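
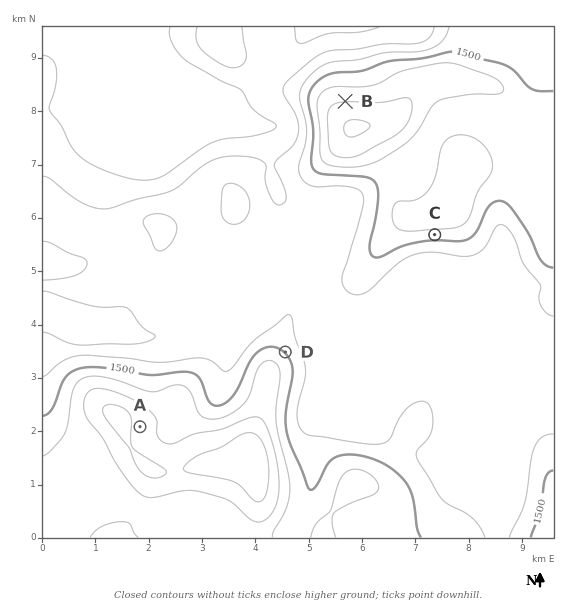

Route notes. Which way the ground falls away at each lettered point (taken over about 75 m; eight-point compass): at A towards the E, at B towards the N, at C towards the S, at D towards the NE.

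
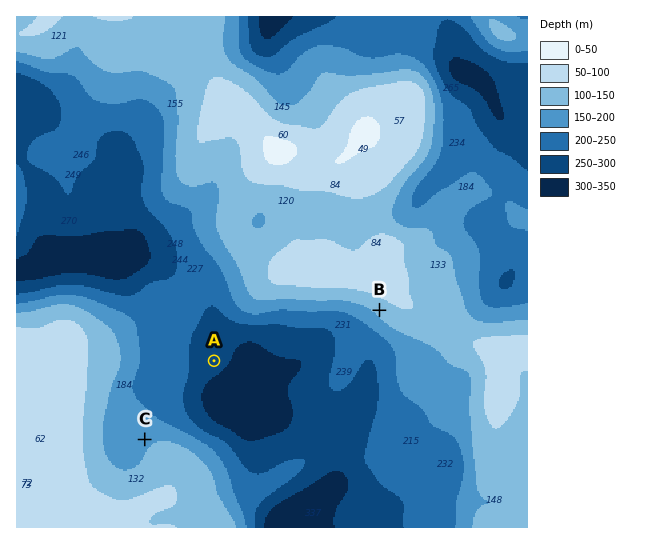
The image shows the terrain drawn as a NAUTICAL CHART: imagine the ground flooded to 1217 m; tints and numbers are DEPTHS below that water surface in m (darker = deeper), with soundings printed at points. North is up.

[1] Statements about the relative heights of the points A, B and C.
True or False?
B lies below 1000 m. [False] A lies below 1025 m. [True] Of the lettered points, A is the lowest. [True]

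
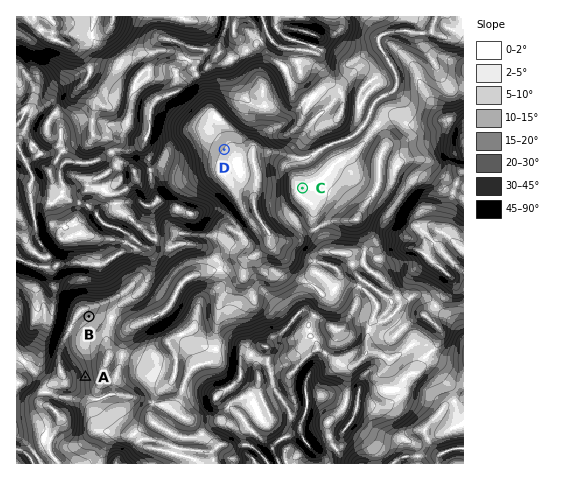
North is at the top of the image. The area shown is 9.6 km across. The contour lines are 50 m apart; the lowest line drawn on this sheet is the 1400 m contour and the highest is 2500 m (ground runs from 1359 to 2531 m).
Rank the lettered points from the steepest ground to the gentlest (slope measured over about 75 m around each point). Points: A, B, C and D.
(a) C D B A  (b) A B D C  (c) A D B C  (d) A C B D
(b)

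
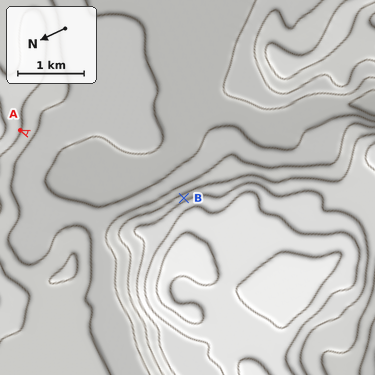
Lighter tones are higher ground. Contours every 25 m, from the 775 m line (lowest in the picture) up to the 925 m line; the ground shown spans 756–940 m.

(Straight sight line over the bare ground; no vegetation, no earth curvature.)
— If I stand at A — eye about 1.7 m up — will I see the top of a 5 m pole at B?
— Yes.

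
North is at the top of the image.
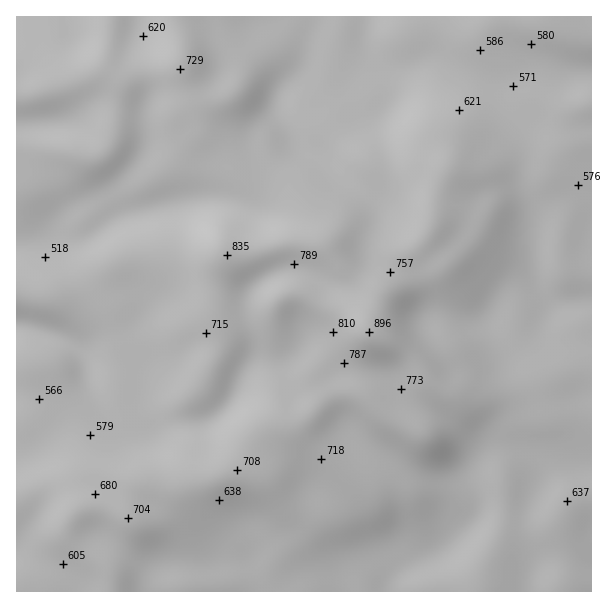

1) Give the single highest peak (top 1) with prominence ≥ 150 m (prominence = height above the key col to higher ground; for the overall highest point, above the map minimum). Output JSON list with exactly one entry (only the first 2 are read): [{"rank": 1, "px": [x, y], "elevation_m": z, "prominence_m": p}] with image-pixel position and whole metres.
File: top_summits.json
[{"rank": 1, "px": [369, 332], "elevation_m": 896, "prominence_m": 418}]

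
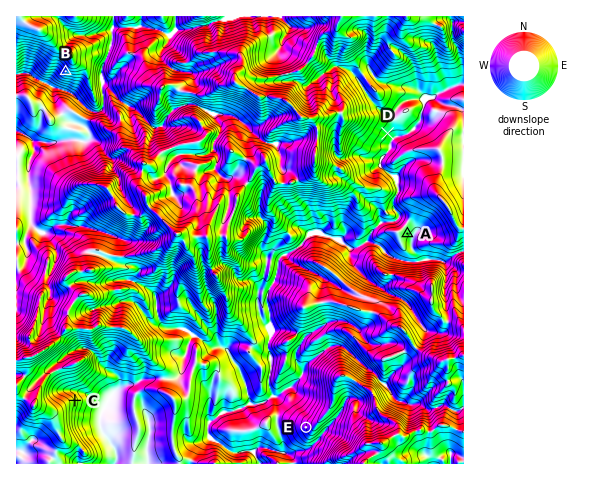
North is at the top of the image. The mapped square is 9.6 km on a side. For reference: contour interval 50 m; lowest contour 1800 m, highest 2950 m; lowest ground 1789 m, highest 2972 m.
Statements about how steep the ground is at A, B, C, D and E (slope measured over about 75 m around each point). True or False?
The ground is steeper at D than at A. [True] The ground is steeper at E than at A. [True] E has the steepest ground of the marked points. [False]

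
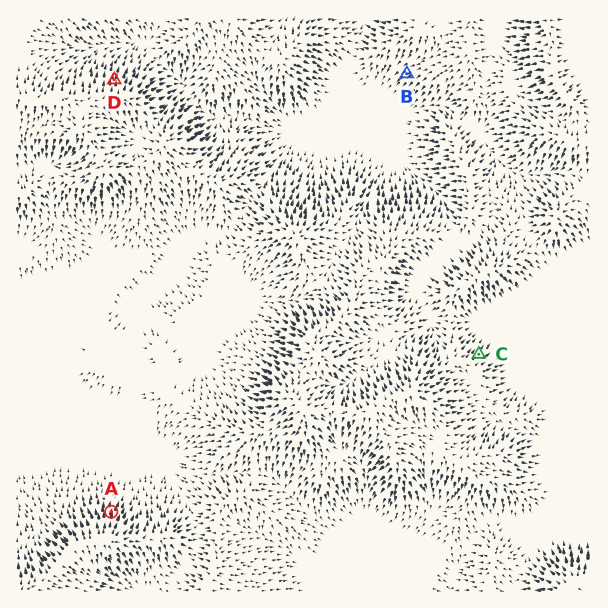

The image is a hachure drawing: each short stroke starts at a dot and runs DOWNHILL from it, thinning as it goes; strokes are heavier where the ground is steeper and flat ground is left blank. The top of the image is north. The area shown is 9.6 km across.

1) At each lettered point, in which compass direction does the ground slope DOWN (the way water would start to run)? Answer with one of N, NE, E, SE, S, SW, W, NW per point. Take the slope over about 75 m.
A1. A N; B SW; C NE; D N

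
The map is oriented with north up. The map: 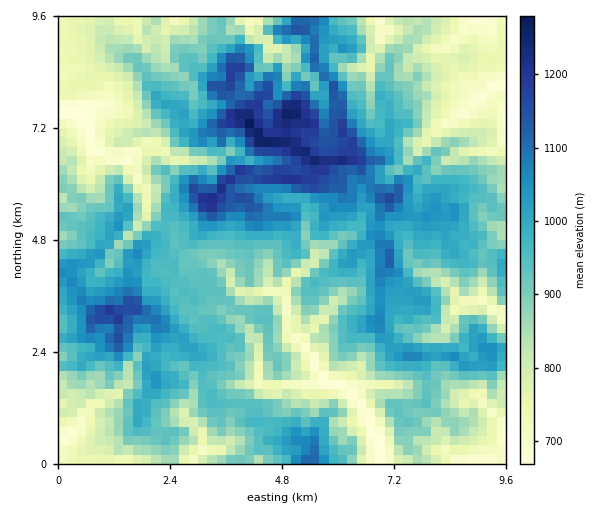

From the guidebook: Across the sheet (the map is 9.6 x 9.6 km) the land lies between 665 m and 1300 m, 920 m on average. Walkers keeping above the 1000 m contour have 24.9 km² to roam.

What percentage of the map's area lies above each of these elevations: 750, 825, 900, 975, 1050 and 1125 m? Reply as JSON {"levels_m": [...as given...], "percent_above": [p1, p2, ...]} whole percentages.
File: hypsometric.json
{"levels_m": [750, 825, 900, 975, 1050, 1125], "percent_above": [86, 73, 58, 34, 16, 7]}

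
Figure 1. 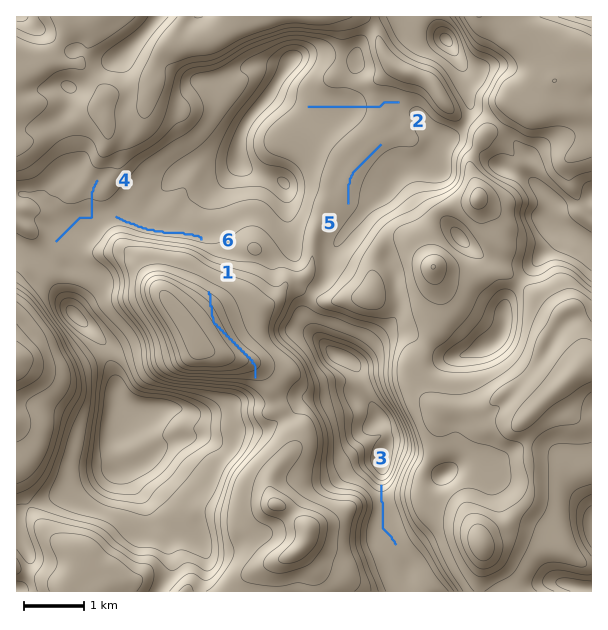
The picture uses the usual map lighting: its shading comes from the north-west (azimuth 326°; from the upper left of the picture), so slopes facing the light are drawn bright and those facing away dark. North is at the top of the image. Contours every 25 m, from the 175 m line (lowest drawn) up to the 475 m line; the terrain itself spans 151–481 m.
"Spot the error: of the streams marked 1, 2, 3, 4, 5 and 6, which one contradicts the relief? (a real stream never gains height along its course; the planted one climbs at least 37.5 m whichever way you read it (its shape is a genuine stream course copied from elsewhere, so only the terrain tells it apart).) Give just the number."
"1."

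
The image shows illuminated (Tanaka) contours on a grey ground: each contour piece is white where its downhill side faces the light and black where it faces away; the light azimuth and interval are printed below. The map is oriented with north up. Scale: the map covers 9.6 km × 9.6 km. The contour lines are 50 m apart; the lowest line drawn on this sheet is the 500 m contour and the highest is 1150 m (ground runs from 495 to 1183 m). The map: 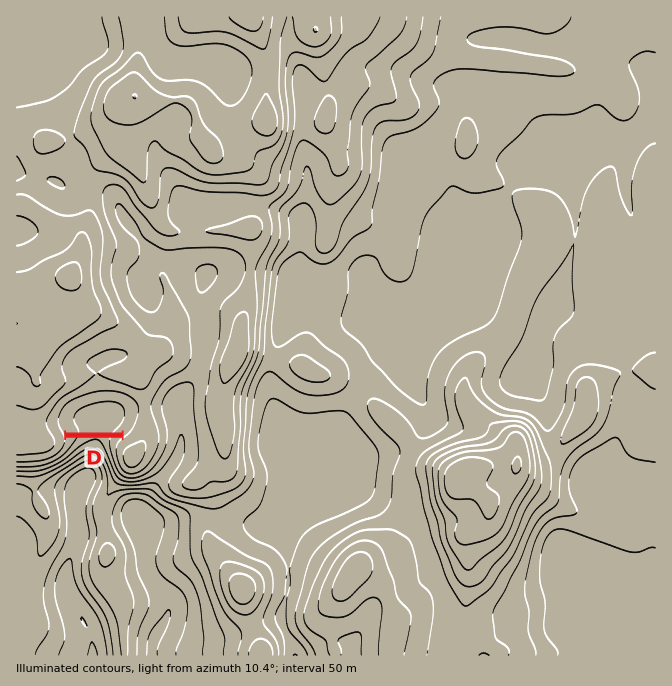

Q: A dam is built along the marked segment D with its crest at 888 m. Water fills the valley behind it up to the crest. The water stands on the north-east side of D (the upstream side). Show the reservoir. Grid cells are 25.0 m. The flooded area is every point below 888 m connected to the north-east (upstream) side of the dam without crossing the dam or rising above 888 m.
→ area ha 55.9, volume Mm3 20.98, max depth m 71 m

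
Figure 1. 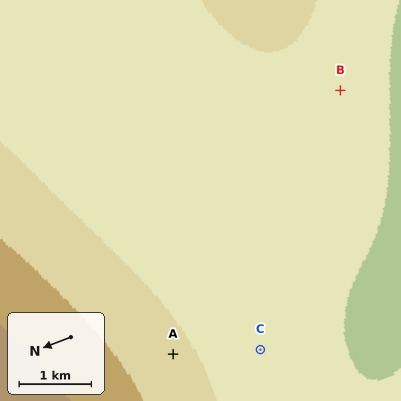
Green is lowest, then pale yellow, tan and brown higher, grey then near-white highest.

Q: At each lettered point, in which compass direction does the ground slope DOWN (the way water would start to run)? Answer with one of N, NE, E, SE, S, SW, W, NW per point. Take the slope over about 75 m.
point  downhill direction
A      S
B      SW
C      S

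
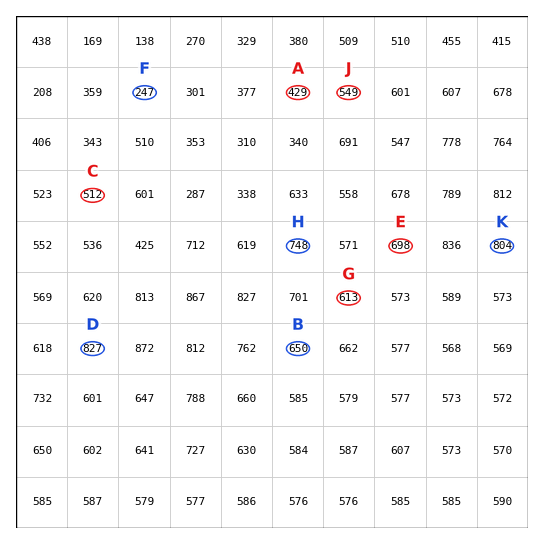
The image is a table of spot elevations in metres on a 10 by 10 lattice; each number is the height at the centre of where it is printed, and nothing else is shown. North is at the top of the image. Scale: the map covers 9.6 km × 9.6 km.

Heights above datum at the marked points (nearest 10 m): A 430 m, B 650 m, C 510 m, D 830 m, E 700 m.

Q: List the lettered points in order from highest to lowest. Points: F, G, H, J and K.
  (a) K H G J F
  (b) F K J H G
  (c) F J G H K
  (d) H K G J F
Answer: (a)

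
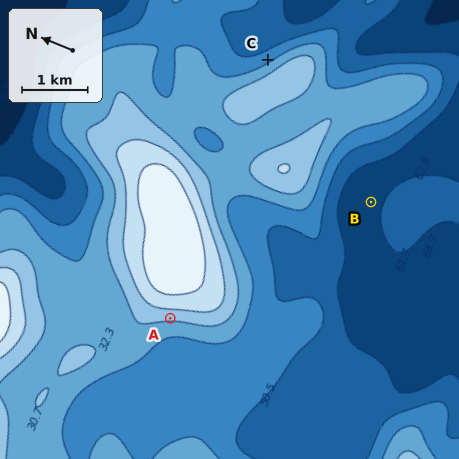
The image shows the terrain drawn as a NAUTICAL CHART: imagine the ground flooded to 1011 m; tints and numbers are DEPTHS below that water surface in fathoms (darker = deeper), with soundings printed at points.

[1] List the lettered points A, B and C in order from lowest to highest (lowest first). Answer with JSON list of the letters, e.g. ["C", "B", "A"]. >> ["B", "C", "A"]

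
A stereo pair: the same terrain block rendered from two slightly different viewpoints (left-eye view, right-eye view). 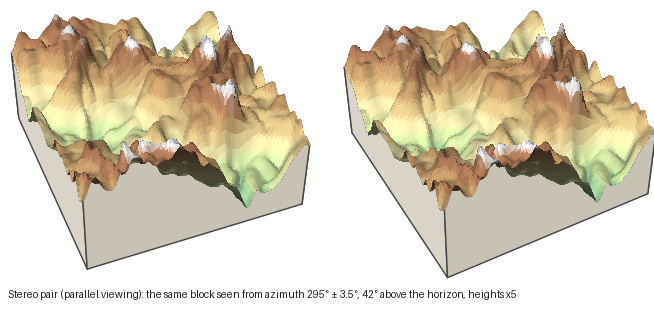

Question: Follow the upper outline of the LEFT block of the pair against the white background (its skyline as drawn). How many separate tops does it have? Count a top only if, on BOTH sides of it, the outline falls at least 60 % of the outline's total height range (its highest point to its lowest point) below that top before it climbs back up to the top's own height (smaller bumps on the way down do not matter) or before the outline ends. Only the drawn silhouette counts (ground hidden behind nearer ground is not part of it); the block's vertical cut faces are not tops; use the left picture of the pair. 0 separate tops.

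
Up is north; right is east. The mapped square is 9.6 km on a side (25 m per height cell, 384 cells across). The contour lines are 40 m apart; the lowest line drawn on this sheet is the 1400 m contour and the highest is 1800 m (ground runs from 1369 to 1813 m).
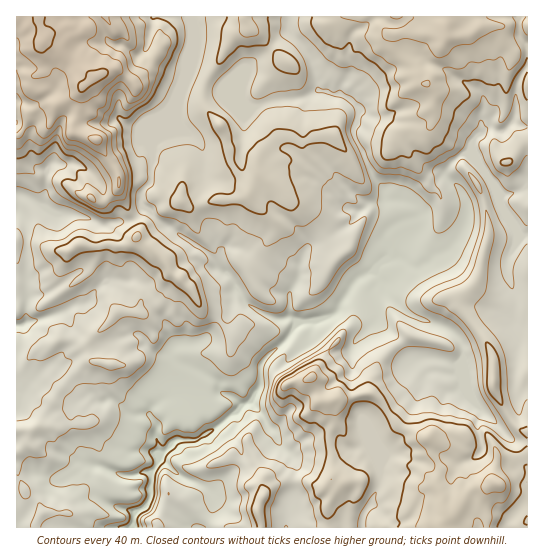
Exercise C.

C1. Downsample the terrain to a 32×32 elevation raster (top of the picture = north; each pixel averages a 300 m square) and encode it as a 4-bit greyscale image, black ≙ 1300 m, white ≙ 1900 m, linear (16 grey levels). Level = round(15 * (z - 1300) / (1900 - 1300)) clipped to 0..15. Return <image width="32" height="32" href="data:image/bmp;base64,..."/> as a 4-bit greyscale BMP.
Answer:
<image width="32" height="32" href="data:image/bmp;base64,Qk12AgAAAAAAAHYAAAAoAAAAIAAAACAAAAABAAQAAAAAAAACAAATCwAAEwsAABAAAAAAAAAAAAAAABEREQAiIiIAMzMzAERERABVVVUAZmZmAHd3dwCIiIgAmZmZAKqqqgC7u7sAzMzMAN3d3QDu7u4A////AFZVVDJVVVVoZmd3d4mZmHdVVVRDNVVFeGZ4h3eJmZmHZVVERDVURXhmeIh3iZmamFVUREMkRVVnZniId3iYiZhmVEREM0RWZlVod3d4mIiIZlVVRDMzRWVVaHd3iZiId2ZmZUQ0RDNEVniHeIiHdmdWZVVURERDNGeJh3dmZlZ2VWVVVERERDSImYiGZVVXdlVWZmVEREREaJh3dlVVV3ZVVmdmVERVVFV3ZmZVVVd2VmZmZlREVlVERmVWZmVnZkVmZmZlVVZlRERVRWVVd2ZVVWZ3ZmdlVUREREVVZ3ZmVWZWZmd3ZVZVVUREVnd2ZlZmZmZ4h1VmVWZEREVWdmZWd3Z3iHZWZmVmVERERWdWVniIiIdmZmZmZmVERERXZVZmdnh2ZmZ3dmZmRERUV2VVVWd3Z3d3d3d2ZVREVVZWVWeZl3eHiIiIdmVURVVWVmZ4iad3d3eIh3ZmVVZVZmZ2Z4mnZ3d3iId3dmZ2VWZ2iHiqh2d3eHiHd3Z4iHZWd5mbu4ZmZnd3iIh2eIiHVmeqq7mHZmeHZ3d3dmeJh2Zmq7u6mXZndmZmZmZoiZh2d7u8y6uXZ2Znd2ZmaJmYd4e8vMzKl2d2Z3dmZniZmIiIvMzMuZhmd3eHZ3eJmZmZmM3My6qZdniIdniImpqqqZjNzMu5iHZ4mHZ4iJmqqqqZ"/>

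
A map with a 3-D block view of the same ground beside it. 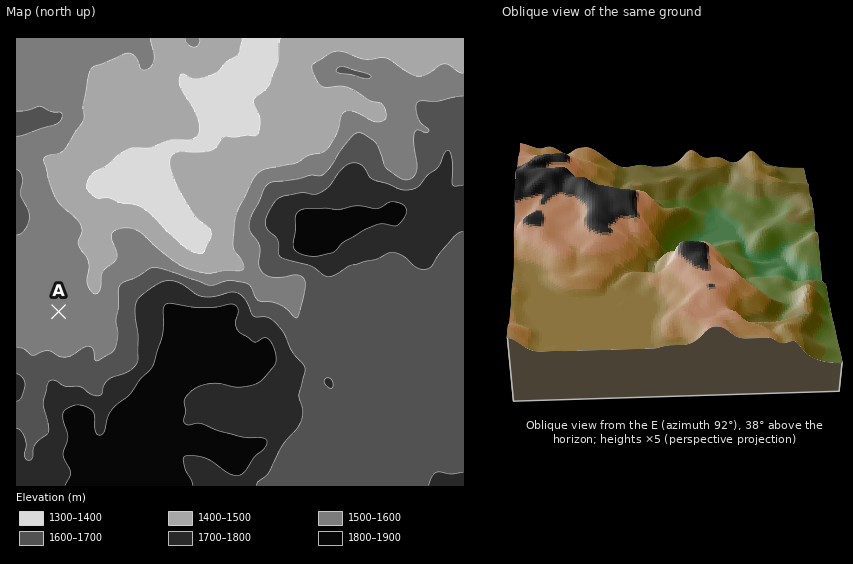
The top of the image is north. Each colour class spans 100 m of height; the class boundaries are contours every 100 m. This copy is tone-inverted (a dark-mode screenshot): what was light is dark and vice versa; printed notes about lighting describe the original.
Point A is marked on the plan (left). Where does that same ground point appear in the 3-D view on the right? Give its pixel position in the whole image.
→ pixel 633 182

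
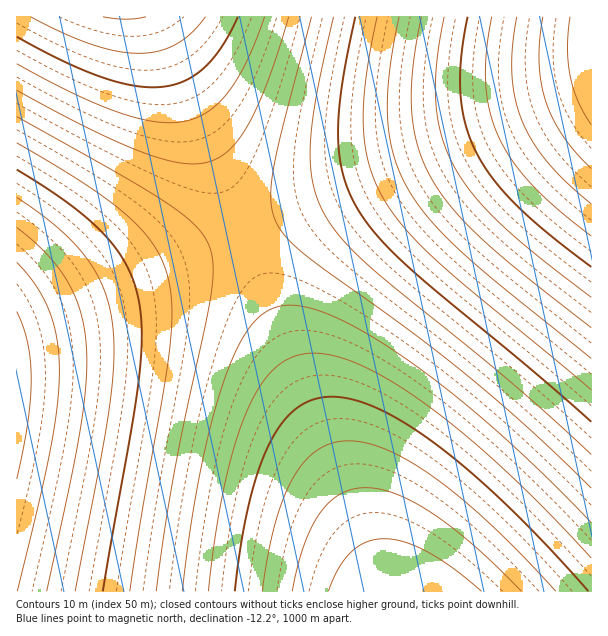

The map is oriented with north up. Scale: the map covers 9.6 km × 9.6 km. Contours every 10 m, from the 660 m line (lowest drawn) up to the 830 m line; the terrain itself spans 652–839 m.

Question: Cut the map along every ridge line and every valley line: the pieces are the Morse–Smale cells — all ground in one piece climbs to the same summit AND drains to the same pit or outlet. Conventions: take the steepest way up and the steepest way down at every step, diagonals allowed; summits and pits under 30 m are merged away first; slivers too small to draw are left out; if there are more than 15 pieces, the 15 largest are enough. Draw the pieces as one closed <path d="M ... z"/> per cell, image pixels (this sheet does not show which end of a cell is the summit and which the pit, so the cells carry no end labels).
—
<path d="M591 92l-349 141 145 359 205-1z"/><path d="M242 232l-226 92 1 268 369-1z"/><path d="M591 16l-435 0 0 2 85 213 4 1 346-140z"/><path d="M155 16l-139 1 1 307 224-91 0-5z"/>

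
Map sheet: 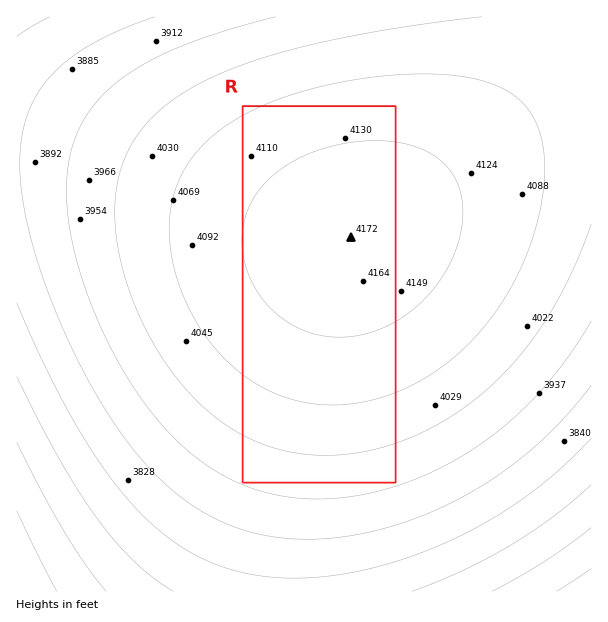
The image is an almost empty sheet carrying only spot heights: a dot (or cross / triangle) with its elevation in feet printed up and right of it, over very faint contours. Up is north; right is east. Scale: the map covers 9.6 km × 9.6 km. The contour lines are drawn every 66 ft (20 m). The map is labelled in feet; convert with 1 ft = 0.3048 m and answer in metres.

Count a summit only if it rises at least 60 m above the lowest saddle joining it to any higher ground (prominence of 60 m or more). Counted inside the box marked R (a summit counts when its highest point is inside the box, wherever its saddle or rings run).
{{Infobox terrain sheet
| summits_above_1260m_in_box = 1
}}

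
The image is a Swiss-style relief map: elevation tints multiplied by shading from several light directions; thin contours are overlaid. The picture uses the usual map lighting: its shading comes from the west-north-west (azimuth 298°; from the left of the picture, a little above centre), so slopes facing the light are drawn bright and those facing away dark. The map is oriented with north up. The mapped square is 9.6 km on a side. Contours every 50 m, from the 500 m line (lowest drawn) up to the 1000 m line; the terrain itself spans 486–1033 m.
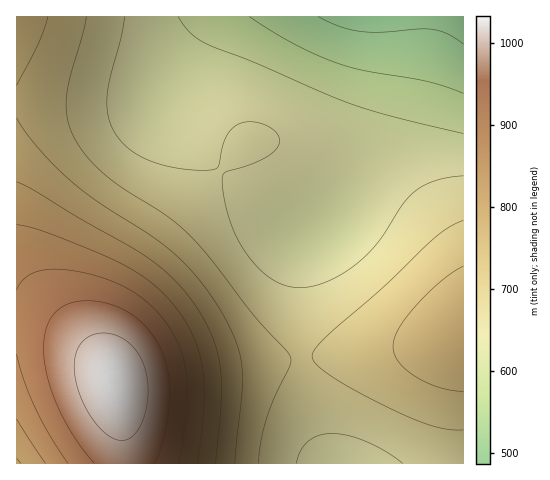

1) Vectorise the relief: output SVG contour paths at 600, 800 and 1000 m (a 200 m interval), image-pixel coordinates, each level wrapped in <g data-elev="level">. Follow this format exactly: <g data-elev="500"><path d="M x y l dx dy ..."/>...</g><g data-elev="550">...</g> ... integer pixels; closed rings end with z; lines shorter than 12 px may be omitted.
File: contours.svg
<g data-elev="600"><path d="M463 134l-81-20-49-17-77-34-52-20-15-11-11-15"/></g><g data-elev="800"><path d="M216 463l5-63-1-35-3-16-6-15-18-32-21-25-26-20-112-67-17-8"/></g><g data-elev="1000"><path d="M118 440l7 0 6-2 6-6 5-9 6-24-1-24-7-19-11-13-16-9-16 0-12 5-7 10-4 14 2 18 6 19 11 19 12 14z"/></g>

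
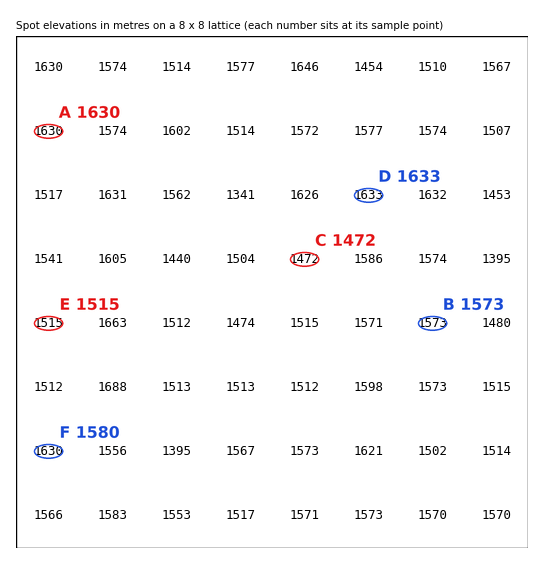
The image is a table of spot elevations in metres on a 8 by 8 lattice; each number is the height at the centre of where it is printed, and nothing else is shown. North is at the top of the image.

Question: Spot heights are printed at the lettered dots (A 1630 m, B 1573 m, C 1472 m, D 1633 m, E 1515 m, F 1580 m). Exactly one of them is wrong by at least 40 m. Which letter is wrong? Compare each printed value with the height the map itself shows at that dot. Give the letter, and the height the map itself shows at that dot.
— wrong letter F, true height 1630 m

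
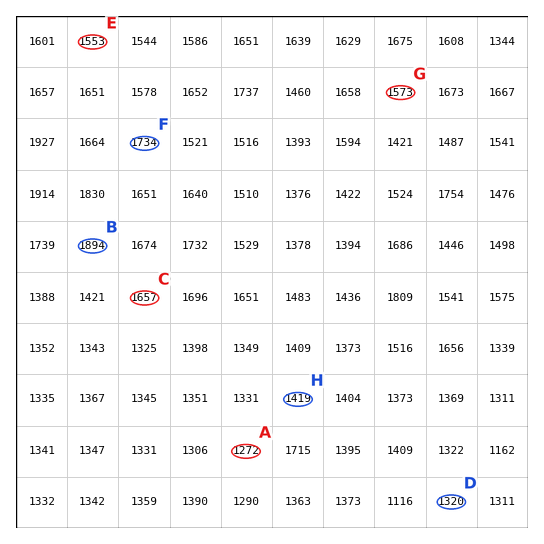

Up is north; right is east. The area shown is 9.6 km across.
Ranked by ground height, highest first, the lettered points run B C A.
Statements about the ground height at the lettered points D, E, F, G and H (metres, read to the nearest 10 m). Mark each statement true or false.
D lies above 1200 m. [true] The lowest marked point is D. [true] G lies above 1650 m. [false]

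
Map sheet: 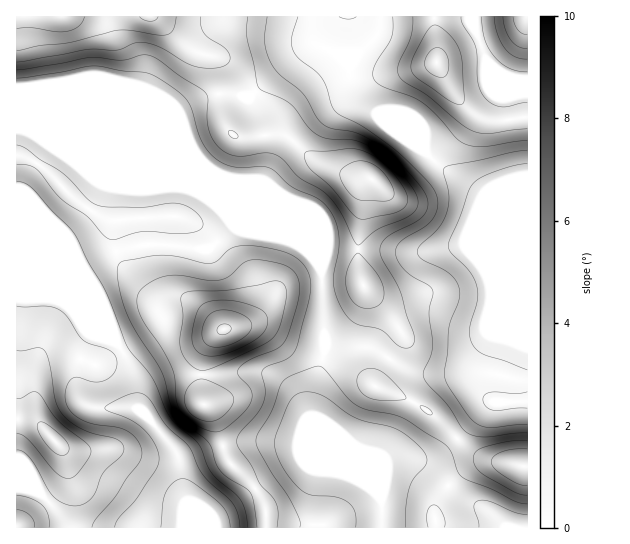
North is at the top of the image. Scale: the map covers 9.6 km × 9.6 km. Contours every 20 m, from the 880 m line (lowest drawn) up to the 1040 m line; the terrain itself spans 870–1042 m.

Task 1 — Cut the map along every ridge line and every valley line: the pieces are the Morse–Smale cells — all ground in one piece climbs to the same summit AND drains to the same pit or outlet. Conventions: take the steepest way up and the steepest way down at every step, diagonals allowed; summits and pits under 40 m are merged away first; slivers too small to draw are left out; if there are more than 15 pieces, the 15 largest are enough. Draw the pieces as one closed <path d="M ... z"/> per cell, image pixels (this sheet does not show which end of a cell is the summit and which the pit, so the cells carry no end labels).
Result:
<path d="M318 45l-12 3-50 43 19 24 4 12 6 9-20-1-11 2-16 0-5-2-9-13-6-27-15 2-24 13 6 24 8 16 17 19 16 10 59 58 20 12 16 19 3-14 5-7 21 2 36 0 15 3 24 0 32-7 9 0 5 3 57-1-1-35-48-20-40-27-46-45-26-12-8-9-6-10-5-22-14-14z"/><path d="M311 16l-294 0-1 113 14 2 129 54 8 3 12-1 14 2 73 31-40-41-16-10-11-11-14-24-6-24 24-13 16-3-3-31-3-7 17 7 15 15 10 14 40-36 11-8 11-3-4-6z"/><path d="M321 281l-27 3-13 5-23 28-15 8-22 6-10 10-8 18 0 43 9 9 4 8 12 42 21 20 11 14 5 12 2 20 238 1-12-13-36-22-28-25-12-7-20-2-12 4-2 8 0 22-2 6-11-11-12-7-33-32-13-31 0-21 12-42 0-44-1-26z"/><path d="M22 156l-6 1 0 140 3 2 36 0 12 4 11 5 42 39 13 27 4 35 16 14 24 31 4 29 6 18-4 10 0 17 83 0-1-21-5-12-11-14-21-20-12-42-4-8-9-9 0-43 8-18 12-11-17-18-20-13-31 0-6-4-21-22-11-18-4-17 0-11 3-6-9-1-26-16-32-32-15-11z"/><path d="M18 297l-2 1 0 229 166 1 1-17 4-10-6-18-4-29-24-31-16-14-4-35-13-27-42-39-11-5-12-4z"/><path d="M466 245l-41 7-96-5-5 7-3 13 1 14 39 2 28 31 12 17 2 6-23 34-5 15 27 10 20 11 35 32 33-36 38-2 0-152-57-1z"/><path d="M25 129l-9 1 0 25 10 2 16 10 32 32 23 16 10 5 9 1-3 6 0 11 4 17 16 24 20 18 33 2 20 13 16 17 4 0 17-4 15-8 23-28 13-5 24-1 3-2 0-12-5-8-11-12-19-10-17-18-76-32-14-2-12 1-8-3z"/><path d="M434 16l-53 0-1 11-4 10-16 14-11 19 4 19 6 10 8 9 26 12 46 45 40 27 48 20 1-94-42 2-15-8-12-13-23-37 1-17z"/><path d="M357 281l-36 1 3 29 0 44-12 42 0 21 13 31 33 32 12 7 11 11 2-6 0-23 6-10 10-3 34 0 13-8 10-11-34-31-20-11-27-10 5-15 19-26 4-10-14-21-25-28z"/><path d="M473 16l-38 1 2 28-1 17 4 8 19 29 18 17 9 4 25 0 16-3 1-36-22-5-9-5-10-10-12-31 0-11z"/><path d="M457 439l-11 10-13 8-34 1 14 2 12 5 32 28 30 18 19 17 21 0 1-61-43-8-16-10z"/><path d="M527 401l-37 2-33 36 12 10 16 10 42 8z"/><path d="M527 16l-54 1 2 13 12 31 14 12 20 7 7-1z"/><path d="M379 16l-66 0 0 23 5 6 16 8 16 16 10-18 16-14 4-10z"/><path d="M255 92l-6 4-18-3-12 1 2 20 7 16 10 7 45-2-8-20z"/>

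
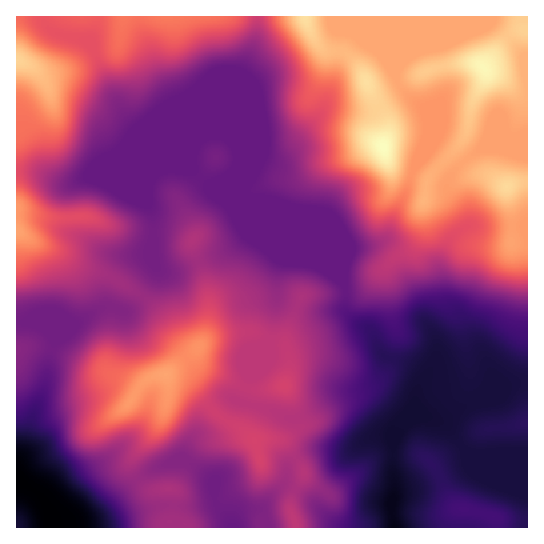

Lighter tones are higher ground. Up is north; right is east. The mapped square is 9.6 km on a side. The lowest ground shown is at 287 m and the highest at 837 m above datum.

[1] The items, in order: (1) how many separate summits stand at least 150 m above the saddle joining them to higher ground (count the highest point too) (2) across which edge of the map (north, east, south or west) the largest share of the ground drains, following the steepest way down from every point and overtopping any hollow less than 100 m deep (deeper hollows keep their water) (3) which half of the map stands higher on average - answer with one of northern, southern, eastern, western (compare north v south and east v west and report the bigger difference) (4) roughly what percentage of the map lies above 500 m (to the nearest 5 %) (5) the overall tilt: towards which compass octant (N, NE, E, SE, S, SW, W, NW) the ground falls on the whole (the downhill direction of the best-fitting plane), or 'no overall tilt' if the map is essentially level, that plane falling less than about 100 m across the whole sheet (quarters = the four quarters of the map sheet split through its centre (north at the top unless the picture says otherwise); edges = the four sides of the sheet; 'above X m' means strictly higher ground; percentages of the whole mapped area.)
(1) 3 summits rise at least 150 m above their surroundings.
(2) The largest share of the runoff leaves by the southern edge.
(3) On average the northern half of the map is the higher ground.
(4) About 60 % of the map lies above 500 m.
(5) On the whole the ground falls towards the south.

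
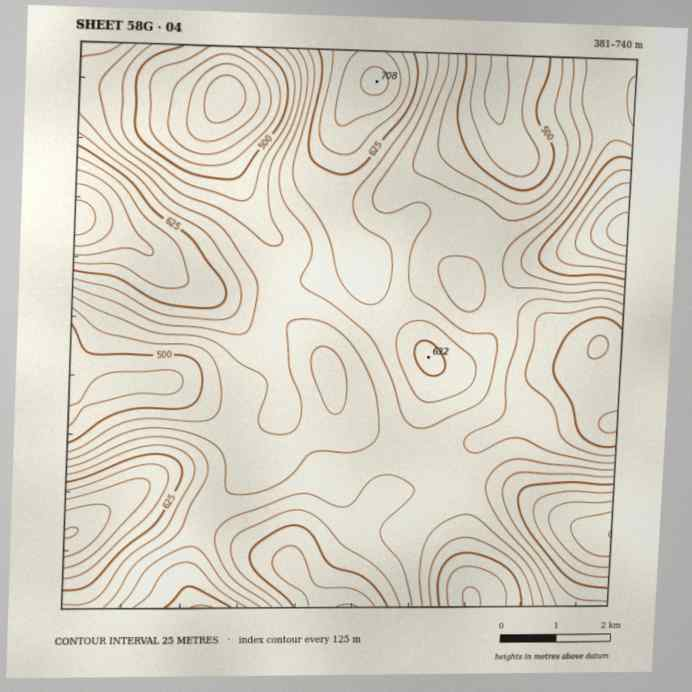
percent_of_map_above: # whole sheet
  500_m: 85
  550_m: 63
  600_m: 28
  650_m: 11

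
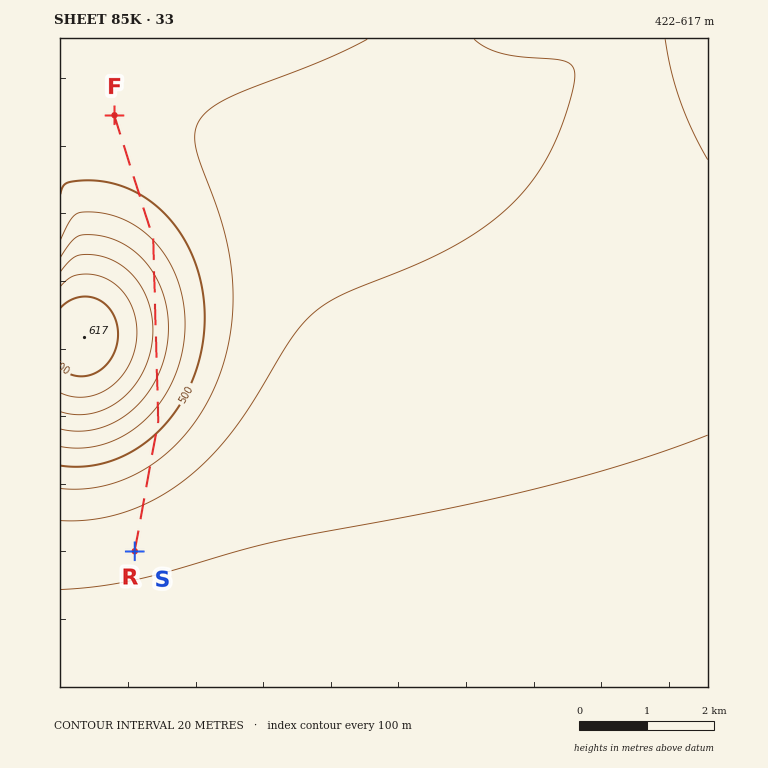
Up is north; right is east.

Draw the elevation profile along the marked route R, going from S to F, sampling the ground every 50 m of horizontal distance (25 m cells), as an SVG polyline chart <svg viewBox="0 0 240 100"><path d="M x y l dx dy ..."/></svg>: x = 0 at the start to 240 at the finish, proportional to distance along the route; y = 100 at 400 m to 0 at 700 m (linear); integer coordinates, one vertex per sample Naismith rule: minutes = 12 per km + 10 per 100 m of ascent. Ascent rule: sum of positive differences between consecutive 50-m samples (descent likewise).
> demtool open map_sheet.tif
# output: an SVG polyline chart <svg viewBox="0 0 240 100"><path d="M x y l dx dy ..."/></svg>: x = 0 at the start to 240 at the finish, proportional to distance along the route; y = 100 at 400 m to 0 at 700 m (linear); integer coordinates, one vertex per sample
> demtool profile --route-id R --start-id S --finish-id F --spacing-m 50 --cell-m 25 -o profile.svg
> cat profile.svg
<svg viewBox="0 0 240 100"><path d="M0 85l2 0 2-1 1 0 2 0 2-1 2 0 2 0 2-1 1 0 2 0 2-1 2 0 2-1 2 0 1-1 2 0 2-1 2 0 2-1 2 0 1-1 2 0 2-1 2-1 2 0 1-1 2 0 2-1 2-1 2-1 2 0 1-1 2-1 2 0 2-1 2-1 2 0 1-1 2-1 2-1 2-1 2 0 2-1 1-1 2-1 2-1 2-1 2-1 1 0 2-1 2-1 2-1 2 0 2-1 1 0 2-1 2-1 2 0 2 0 2-1 1 0 2 0 2-1 2 0 2 0 2 0 1 0 2 0 2 0 2 0 2 0 1 1 2 0 2 0 2 0 2 1 2 0 1 1 2 0 2 1 2 0 2 1 2 1 1 0 2 1 2 1 2 0 2 1 2 1 1 0 2 1 2 1 2 0 2 1 1 0 2 1 2 0 2 1 2 0 2 1 1 0 2 0 2 1 2 0 2 1 2 0 1 1 2 0 2 0 2 1 2 0 2 1 1 0 2 0 2 0 2 1 2 0 1 0 2 0 2 1 2 0 2 0 2 0 1 0 2 0 2 0 2 1 2 0 2 0 1 0 2 0 1 0"/></svg>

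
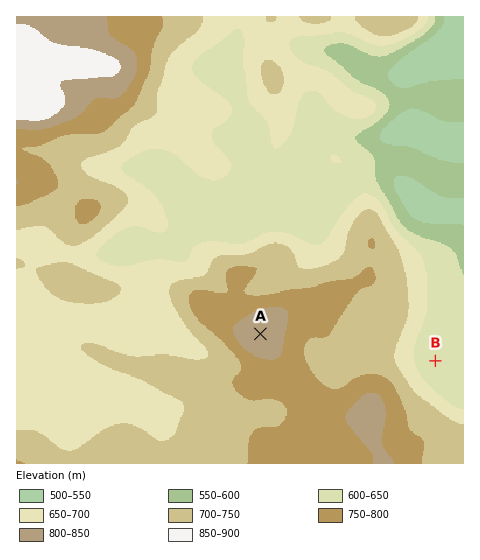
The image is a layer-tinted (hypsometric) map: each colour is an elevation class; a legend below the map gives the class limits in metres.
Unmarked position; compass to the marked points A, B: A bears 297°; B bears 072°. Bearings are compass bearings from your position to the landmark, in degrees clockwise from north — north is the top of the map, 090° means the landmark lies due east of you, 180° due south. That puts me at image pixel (361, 385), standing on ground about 770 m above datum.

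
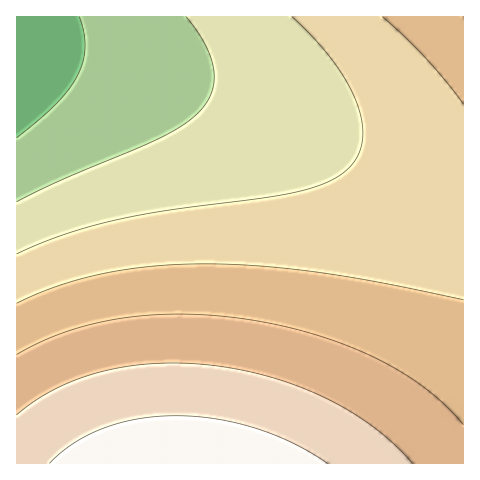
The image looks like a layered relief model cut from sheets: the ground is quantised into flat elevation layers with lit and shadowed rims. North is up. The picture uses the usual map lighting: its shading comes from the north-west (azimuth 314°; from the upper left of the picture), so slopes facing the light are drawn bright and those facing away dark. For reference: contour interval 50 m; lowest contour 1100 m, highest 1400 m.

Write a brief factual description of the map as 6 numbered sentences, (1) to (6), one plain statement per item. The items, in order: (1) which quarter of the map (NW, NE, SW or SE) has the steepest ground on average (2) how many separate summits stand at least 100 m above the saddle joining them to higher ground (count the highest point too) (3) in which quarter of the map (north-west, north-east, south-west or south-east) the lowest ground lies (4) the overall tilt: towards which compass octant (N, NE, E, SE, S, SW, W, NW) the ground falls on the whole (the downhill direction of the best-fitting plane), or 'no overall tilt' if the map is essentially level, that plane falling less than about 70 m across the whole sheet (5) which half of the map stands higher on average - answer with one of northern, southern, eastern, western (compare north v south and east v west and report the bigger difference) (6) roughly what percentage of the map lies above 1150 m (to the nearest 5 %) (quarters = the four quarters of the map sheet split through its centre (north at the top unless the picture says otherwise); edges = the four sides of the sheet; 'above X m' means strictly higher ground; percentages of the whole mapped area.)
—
(1) Slopes are steepest in the south-west quarter.
(2) 1 summit rises at least 100 m above its surroundings.
(3) The lowest point lies in the north-west quarter of the map.
(4) Overall the map slopes down towards the north.
(5) Taken as a whole, the southern half is higher than the northern.
(6) About 85 % of the map lies above 1150 m.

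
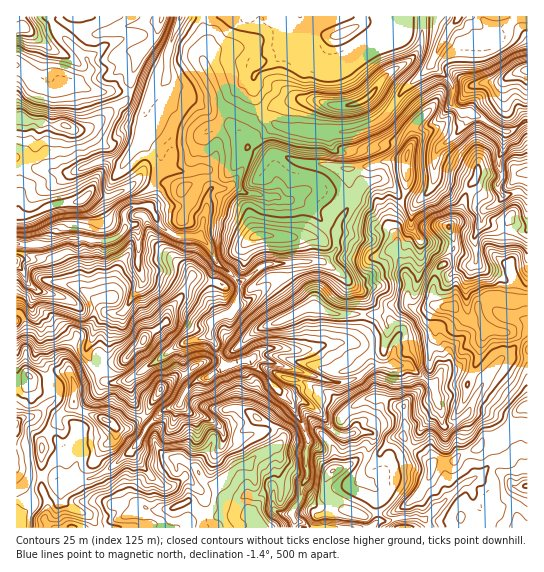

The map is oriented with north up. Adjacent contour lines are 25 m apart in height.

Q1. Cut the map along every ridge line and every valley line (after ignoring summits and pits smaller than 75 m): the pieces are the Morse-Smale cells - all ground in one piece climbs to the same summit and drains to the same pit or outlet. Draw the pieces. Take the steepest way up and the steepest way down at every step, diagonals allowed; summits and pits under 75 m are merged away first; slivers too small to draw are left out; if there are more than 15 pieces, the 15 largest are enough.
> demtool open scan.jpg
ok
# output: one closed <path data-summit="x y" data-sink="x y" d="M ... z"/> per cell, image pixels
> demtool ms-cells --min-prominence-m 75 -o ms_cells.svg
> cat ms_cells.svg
<path data-summit="527 486" data-sink="17 243" d="M449 97l-10 0-24 28-3 5 1 11-8 19-16 0-20 7-24 2-20-5-23-1-27-10-8 6-20-11-14 21-10 7-21 3-20 10-11-5-17 0 1 15-4 7-12-1-9 3-6 6 0 16-3 5-10 5-10 1-15-2-23 0-14 5-32 0-1 75 13-4 4-6 24 14 13 13 19 7 3-4 3-10 11-16 15 0 4-3 7-13 11-14-2-11 24 0 28 13 11 9 11 16 2 8-6 5-2 13-22 5-3 4-1 17 5 15 6 6 15-6 16-12 25-5 43 46 4 11 6 6 5 16-3 24 3 11-7 15-1 12-8 10 3 16 76 1 6-7 0-28-9-10 16-12 5-12 16-8 11-12 7-13 16-19 4 18 8 0 12-8 5-4 16-32 18-22 26-1 0-161-9-5-16 4-6-9 4-8-2-21 4-7 2-18-35-21-9 0-10-9 1-4z"/><path data-summit="181 505" data-sink="17 243" d="M250 360l-25 5-16 12-14 4-8 9-10 17-12 2-20 20-12 20-32 26-11 4-17 0-7 4-7 0-10-7-7 0-1 11 7 16-1 11-3 4 1 4 6 6 243 0 1-7-3-10 8-10 1-12 7-15-3-11 3-24-5-16-6-6-4-11z"/><path data-summit="527 406" data-sink="17 243" d="M519 357l-14 0-12 10-9 14-16 32-14 11-11 1-4-18-16 19-7 13-11 12-12 5-9 15-16 12 9 10-1 17 2 11 37-5 11 3 36-35 19-9 10-12 15-2 12-10 10-1 0-91z"/><path data-summit="527 486" data-sink="181 17" d="M202 16l-22 1-13 40 0 21-16 21-4 10-7 32 8 8 12 20-5 9-1 6 17 0 11 5 20-10 21-3 10-7 15-22-3-6-14-16-15-40-12-22-1-5 4-19z"/><path data-summit="105 419" data-sink="17 243" d="M34 311l-1 3 8 13-5 31 9 11 4 8 9-5 9 0 8 13-2 18-14 12-3 8-13 16-2 36 8 1 10 7 7 0 7-4 17 0 8-3 13-8 21-18 19-27-18-21-4-22-11 3-12-2-3-8-16-19 2-11-19-7-13-13z"/><path data-summit="527 486" data-sink="17 243" d="M394 16l-191 0 0 10 4 19-4 14 13 26 15 40 14 15 4-15 12-12-8-22 0-14 28-22 10-18 4-5 6-2 4 11 0 14 2 2 18 11 8 0 14-7 35-24 10-11 3-5z"/><path data-summit="259 235" data-sink="17 243" d="M233 185l-6 3-14 0-4 3-9 46 9 9 7 16 23 19 8-2 12-11 8-4 58-3 11-11 0-19-11-7-16-17-12-6-14-1-6-4-10 1-10-4-11 0z"/><path data-summit="143 341" data-sink="17 243" d="M158 271l-17 1 2 11-11 14-7 13-4 3-15 0-13 18-1 8-5 8 0 7 16 19 1 6 5 4 20-3 45-32 13-7 22-5 2-13 6-5-9-19-11-11-28-15z"/><path data-summit="527 486" data-sink="458 17" d="M431 64l-31 30-12 19-15 11-27 8-37 0-28-5-20-14-9 8-7 12 3 14 19 12 8-6 27 10 23 1 20 5 24-2 20-7 16 0 8-19-1-11 3-5 24-28 12 2 2-5-2-12z"/><path data-summit="365 99" data-sink="17 243" d="M422 16l-27 0-3 10-10 11-35 24-14 7-8 0-18-11-2-2 0-14-4-11-6 2-4 5-10 18-28 22 0 14 7 19 3 2 12-7 24-6 18 1 14 5 20 0 14-5 25-28 19-11 7-7 5-12z"/><path data-summit="66 126" data-sink="181 17" d="M130 92l-7 11-10 5-14 13-13 8-13 0-7-4-24-2-7 24-8 12 11 10 20 4 16-1 29-12 16 3 4 3-12 17-2 8 2 5 15-7 12-9 15 4 7-15-12-20-8-8 4-23 7-19z"/><path data-summit="527 70" data-sink="458 17" d="M527 16l-68 1-11 13-16 31 0 4 19 17 2 5 0 12 9 0 6-10 5-4 9-2 17 0 18-11 11-2z"/><path data-summit="365 99" data-sink="458 17" d="M458 16l-35 0-2 26-5 12-7 7-19 11-20 24-13 8-26 1-14-5-18-1-24 6-14 8 5 6 15 8 28 5 37 0 27-8 15-11 12-19 29-27 19-37 11-12z"/><path data-summit="162 17" data-sink="17 65" d="M161 16l-111 0-1 2 7 12 32 31 3 6 0 4-16 13 23 8 31 0 6-26 6-13 14-15 6-19z"/><path data-summit="527 486" data-sink="17 243" d="M527 451l-9 0-12 10-15 2-10 12-19 9-38 35 4 7 2 2 97 0z"/>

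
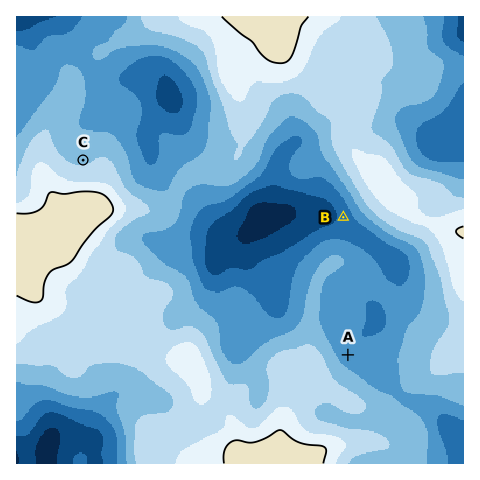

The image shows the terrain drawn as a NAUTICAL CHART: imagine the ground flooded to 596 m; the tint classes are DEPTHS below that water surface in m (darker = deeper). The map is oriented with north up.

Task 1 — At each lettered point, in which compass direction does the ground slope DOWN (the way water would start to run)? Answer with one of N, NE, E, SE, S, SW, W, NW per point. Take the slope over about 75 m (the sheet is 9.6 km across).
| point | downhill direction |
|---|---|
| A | NE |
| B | W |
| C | N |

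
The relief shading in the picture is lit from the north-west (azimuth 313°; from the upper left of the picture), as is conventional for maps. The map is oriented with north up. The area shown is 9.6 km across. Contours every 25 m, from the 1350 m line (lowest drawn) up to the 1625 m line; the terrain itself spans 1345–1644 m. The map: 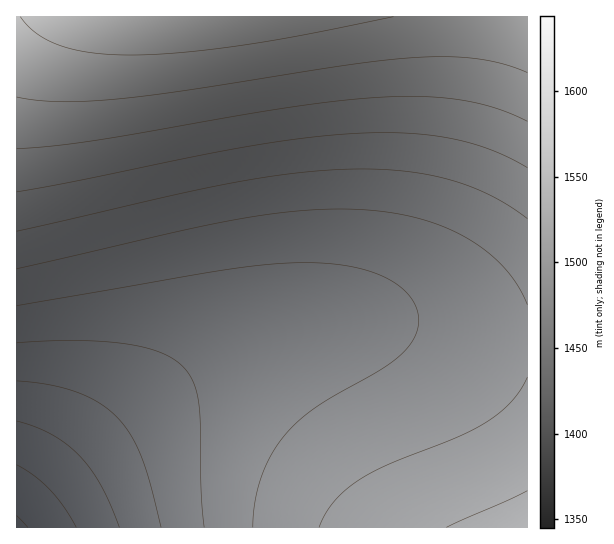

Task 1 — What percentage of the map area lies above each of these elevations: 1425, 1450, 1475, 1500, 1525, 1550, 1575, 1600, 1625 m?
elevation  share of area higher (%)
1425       94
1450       87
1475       70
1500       49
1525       35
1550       27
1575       20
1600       12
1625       4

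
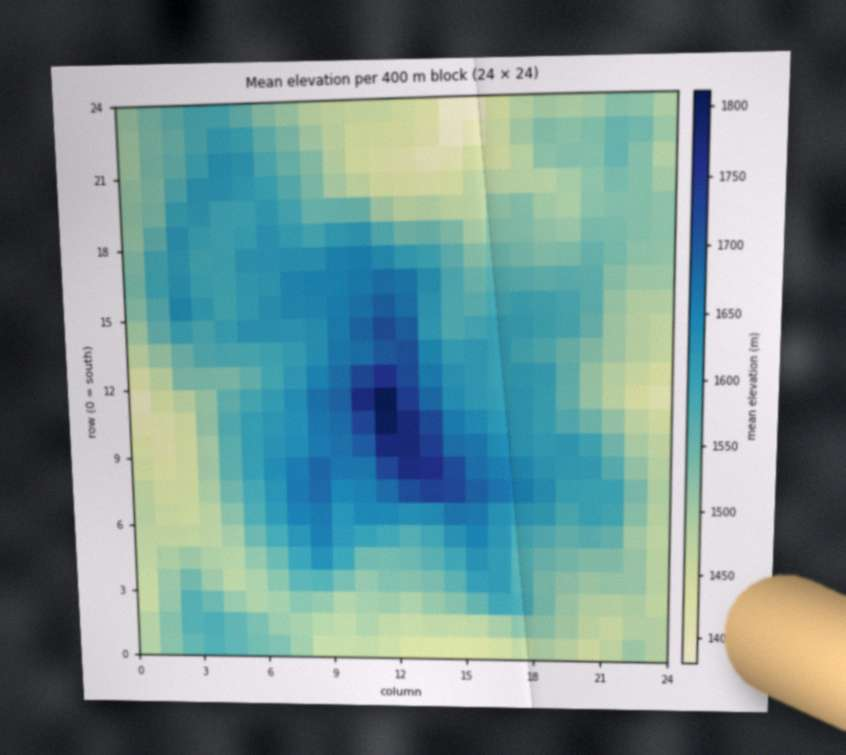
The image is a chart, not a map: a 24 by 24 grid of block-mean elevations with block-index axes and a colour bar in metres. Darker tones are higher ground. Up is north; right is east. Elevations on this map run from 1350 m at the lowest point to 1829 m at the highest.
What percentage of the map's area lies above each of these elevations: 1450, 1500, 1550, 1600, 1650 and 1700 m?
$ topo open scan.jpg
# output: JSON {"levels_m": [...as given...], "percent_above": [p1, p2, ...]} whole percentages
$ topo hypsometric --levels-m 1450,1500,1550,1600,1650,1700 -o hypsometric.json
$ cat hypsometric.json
{"levels_m": [1450, 1500, 1550, 1600, 1650, 1700], "percent_above": [93, 75, 50, 30, 12, 4]}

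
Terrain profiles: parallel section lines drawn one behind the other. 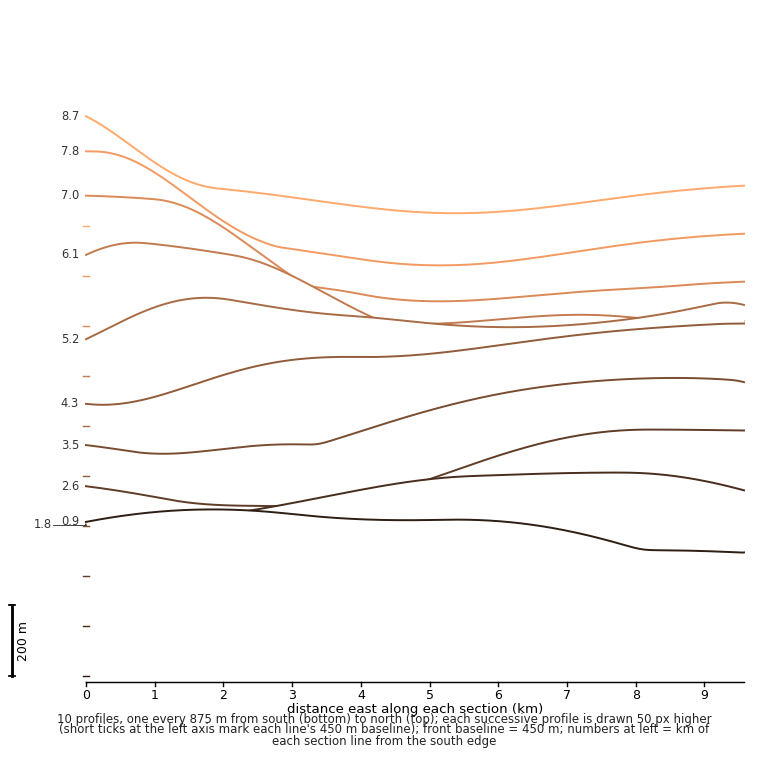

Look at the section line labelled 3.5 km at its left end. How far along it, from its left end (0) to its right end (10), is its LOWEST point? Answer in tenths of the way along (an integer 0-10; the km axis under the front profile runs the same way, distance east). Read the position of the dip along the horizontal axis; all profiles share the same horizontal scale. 1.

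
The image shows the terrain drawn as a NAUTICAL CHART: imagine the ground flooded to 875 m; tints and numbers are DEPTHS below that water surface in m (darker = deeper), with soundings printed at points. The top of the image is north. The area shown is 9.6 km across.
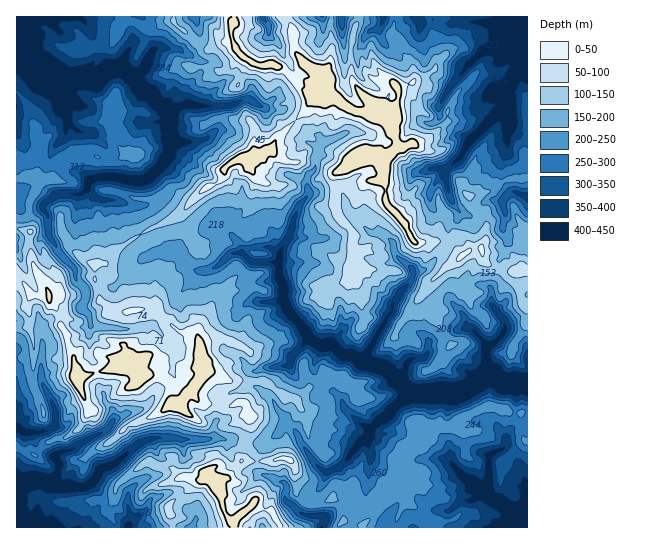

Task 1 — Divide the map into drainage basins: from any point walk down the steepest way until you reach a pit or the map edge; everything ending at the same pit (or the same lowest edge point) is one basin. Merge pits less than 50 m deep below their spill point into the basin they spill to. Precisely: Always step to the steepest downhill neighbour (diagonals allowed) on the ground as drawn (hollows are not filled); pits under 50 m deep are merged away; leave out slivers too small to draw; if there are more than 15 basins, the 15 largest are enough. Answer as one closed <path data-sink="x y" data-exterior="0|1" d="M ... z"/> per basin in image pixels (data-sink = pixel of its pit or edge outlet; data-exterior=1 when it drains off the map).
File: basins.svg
<path data-sink="527 383" data-exterior="1" d="M270 149l-7 4-24 6-12 6-3 4 0 6-3 4-19 12-23 24-46 24-16 10-11 14-6 0 7 3 6 16 11 9 7 20 24-3 6 9 17 14 15 1 4 3 8 35-12 17-1 6 10 11 13 0 10 4 12-5 8 0 2 2 4 13-8 42 47 0 6 10 0 23 7 8 6 3 8 0 18-5 8 4 0 18 20 4 16-20 20-20 12-7-7-17 3-6 16-13 8-15 7-3 15 1 8-8 28-12 25 8 14-2 0-86-3-3 2-15-7-9-3-27-14 0-12-4-7-6-1-8-4-5-8 1-9 7-11-9-10-6-26 2-3-4-9-18-18-20 0-16-2-6 1-18-2-2-19 0-13 5-9 7-7 1-11-9-8-3-18 3-11-2z"/><path data-sink="17 17" data-exterior="1" d="M173 16l-157 1 0 161 14-2 11 5-12 22 0 12 3 7-3 24 4 20 15 24 1 11 8 9 4 16 6 8 0 5 8 22 1 18 19-7 36-8 10 12 13-1 9 4 8 8 2 15 6 3 26-35-8-35-4-3-15-1-17-14-6-9-26 4-19-1-10-10-3-16-2-4 0-16 11-2 11-14 16-10 46-24 23-24 17-9 5-7 0-6 7-6 38-12 7-12 20-18 17-21 12-1 6-4-5-6-12-4-13 0-16-16-6-2-6-3-19 0-17-13-4-10-11 2-9 5-7 0-8-4-23-21z"/><path data-sink="527 17" data-exterior="1" d="M527 16l-95 1 0 17 7 25-3 8-6 6-13 6-10 6-10 2 2 11-4 12-6 7 0 5 4 4 4 17 4 4-7 4-10 10-1 17 2 7 0 16 3 5 15 15 12 22 26-2 10 6 11 9 9-7 10 0 4-8 2-16-3-8-12-12-3-8 18-5 19-12 22-2z"/><path data-sink="17 527" data-exterior="1" d="M131 364l-36 8-18 7 12 31-8 16-4 5-14 8-8 0-10 5-10 11-19-8 1 81 97 0 1-5-6-9 0-8 6-7 2-14 32-24 12 6 10 1 10 9 9 0 7 3 13-1 4 2 13-4 12-11 6-12 0-12 4-8 2-17-6-14-8 0-11 5-11-4-13 0-9-9-2-6-6 6-2 7-6 3-5-7-1-11-8-8-9-4-13 1z"/><path data-sink="526 527" data-exterior="1" d="M491 405l-30 12-8 8-15-1-7 3-8 15-12 9-7 10 7 17-12 6-20 21-16 20-20-4-4 6 188 1 1-115-14 0z"/><path data-sink="17 429" data-exterior="1" d="M33 295l-5 6-1 6 2 6 0 17 4 11 0 13-17 4 0 88 19 9 10-11 10-5 8 0 14-8 4-5 8-16-13-31-1-18-8-22 0-5-7-12 0-7-9-12-2-7z"/><path data-sink="322 527" data-exterior="1" d="M287 459l-9 0-7 2-28-1-16 17-13 4 5 8 4 18 5 11 6 3 19-17 2 0 8 5 8 2 10 17 57 0 6-9-1-16-8-4-18 5-8 0-6-3-7-8-1-27z"/><path data-sink="383 17" data-exterior="1" d="M394 16l-35 0-6 15-2 16 0 24 5 16 9 10 16 12 8 12 10-23-2-11 10-2 8-6-2-10-4-8-17-24z"/><path data-sink="527 197" data-exterior="1" d="M527 179l-21 1-19 12-18 5 3 8 12 12 3 8-2 16-4 6 2 11 4 6 11 5 20 2 5-2 2-20-2-16 5-7z"/><path data-sink="127 527" data-exterior="1" d="M150 461l-5 2-28 22-2 14-6 7 0 8 6 14 57-1 0-8-4-12 6-7 14-10 8-11-15-2-10-9-10-1z"/><path data-sink="263 17" data-exterior="1" d="M285 16l-50 0-4 17 6 18 17 13 19 0 12 5 12 14 6 4 11-2 11 4 2-2-2-13-15-6-13-13-4-12 0-13z"/><path data-sink="342 17" data-exterior="1" d="M358 16l-26 1 0 34-3 14-5 8 3 4-2 12 6 7 15 11 27 10 12 2 0-4-4-6-21-16-8-14-1-32 2-16 6-10z"/><path data-sink="193 527" data-exterior="1" d="M210 479l-15 1-8 11-18 14-1 5 4 9 1 9 62-1 0-5-4-1-7-10-7-25z"/><path data-sink="418 17" data-exterior="1" d="M431 16l-36 1-3 20 17 24 6 19 15-7 6-6 3-8-7-25 1-15z"/><path data-sink="322 17" data-exterior="1" d="M331 16l-46 1 8 13 0 13 4 12 9 10 15 7 4-1 6-10z"/>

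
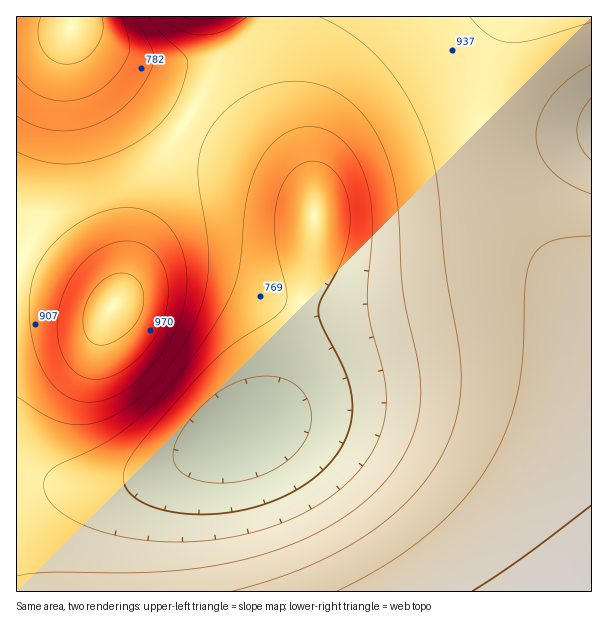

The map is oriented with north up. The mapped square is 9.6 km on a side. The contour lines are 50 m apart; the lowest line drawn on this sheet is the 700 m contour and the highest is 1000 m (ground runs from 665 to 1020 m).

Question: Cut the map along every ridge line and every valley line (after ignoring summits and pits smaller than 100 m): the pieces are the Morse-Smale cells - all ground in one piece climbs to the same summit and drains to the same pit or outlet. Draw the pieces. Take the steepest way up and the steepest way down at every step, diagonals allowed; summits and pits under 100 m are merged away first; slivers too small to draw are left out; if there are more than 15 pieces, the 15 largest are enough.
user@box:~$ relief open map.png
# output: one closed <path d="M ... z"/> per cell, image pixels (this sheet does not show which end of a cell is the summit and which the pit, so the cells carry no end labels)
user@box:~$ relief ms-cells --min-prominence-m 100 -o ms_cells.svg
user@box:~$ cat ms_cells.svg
<path d="M591 16l-379 1 6 16 4 20-12 28-20 33-2 6 99 56 17 15 6 7 4 12-1 33-6 42-11 53-12 42-14 31-13 15-99 46-51 14-50 0-19-4-21 0 0 110 575-1z"/><path d="M188 120l-43 62-7 25-11 69-11 26-5 5-66-36-29-11 1 222 21 0 19 4 50 0 51-14 94-44 13-11 13-22 16-45 13-65 7-58-1-23-9-13-17-15z"/><path d="M71 16l-55 1 0 241 50 24 45 25 5-5 11-26 11-69 7-25 42-62-50-34-53-42-12-15z"/><path d="M212 16l-140 0 0 13 7 10 28 25 45 33 36 23 18-33 16-34-4-20z"/>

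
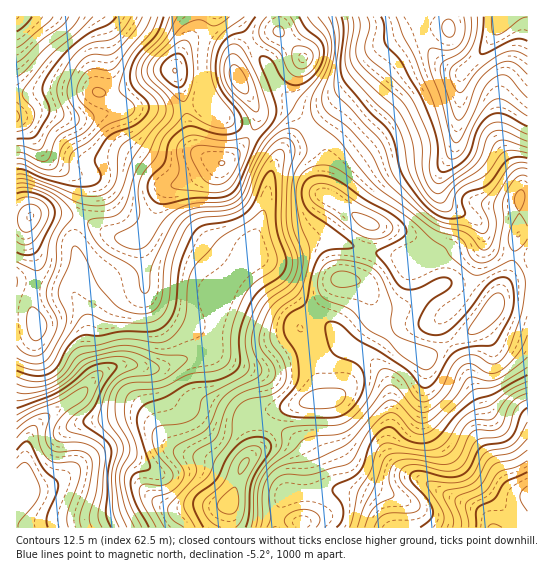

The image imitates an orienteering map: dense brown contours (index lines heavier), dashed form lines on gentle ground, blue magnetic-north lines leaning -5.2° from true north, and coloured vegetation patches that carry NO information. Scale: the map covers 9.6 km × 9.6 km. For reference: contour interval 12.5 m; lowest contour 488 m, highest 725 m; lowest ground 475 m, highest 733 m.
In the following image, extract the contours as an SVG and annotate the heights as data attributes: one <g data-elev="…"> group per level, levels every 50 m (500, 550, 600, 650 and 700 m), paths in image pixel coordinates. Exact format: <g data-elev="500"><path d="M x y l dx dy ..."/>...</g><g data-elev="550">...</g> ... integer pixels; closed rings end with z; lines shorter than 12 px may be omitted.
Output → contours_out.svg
<g data-elev="500"><path d="M476 527l0-14 2-5 16-9 12-17 21-10"/><path d="M17 450l6-7 6-1 14 27 15 13-1 9-10 26 1 10"/><path d="M527 41l-6-2-7 0-27 14-6 1-1-4 4-33"/><path d="M32 17l-6 8-9 6"/></g><g data-elev="550"><path d="M441 527l3-8-1-6-15-26-1-5 4-1 23 2 13-4 7-6 11-20 5-2 16-3 7-3 6-7 8-16"/><path d="M17 415l42-19 34-24 5-1 4 0 0 6-11 24-5 6-15 11-5 9 4 5 16 4 9 5 6 4 4 5 1 8-4 33-4 23 1 7 3 6"/><path d="M527 116l-22-16-7-1-5 1-7 7-9 13-14 33-8 5-6 0-3-4-7-32-6-21-19-45-11-21-7-18"/><path d="M447 37l6-1 2-6-2-8-4-3-4 2-3 5 1 7z"/><path d="M93 17l-16 16-27 23-26 33-2 4 1 4 10 12 1 8-5 10-12 5"/></g><g data-elev="600"><path d="M357 527l7-20 11-21 8-25 4-5 11-3 36 4 12-2 8-7 9-18 5-7 7-3 14 0 4-1 16-22 8-5 10-5"/><path d="M17 384l14 3 17-2 15-10 12-16 4-4 39-9 15 0 26 8 23 1 5 3 0 3-4 4-17 13-11 4-28 2-6 4-4 7-2 11 1 12 11 21 3 10-1 6-9 16 0 14 5 22 9 20"/><path d="M527 147l-21-7-8 1-4 4-11 21-28 20-10 15-6 2-6-3-8-10-7-13-3-11-3-25-11-26-7-9-33-30-10-13-1-10 4-24-2-12"/><path d="M151 17l-7 14-29 36-6 3-18-1-5 3-5 6-4 9 0 8 4 7 12 12 1 5-3 7-6 6-21 13-8 22-5 3-6-1-20-10-8-1"/></g><g data-elev="650"><path d="M261 527l2-9-1-20 1-11 6-11 8-8 10-4 28-5 30-13 9-8 27-32 8-6 4 0 5 3 19 19 5 1 5-1 7-4 19-19 16-21 5-1 15 4 8-1 11-7 19-16"/><path d="M17 358l16 6 11-2 6-6 13-23 3-8 1-8-8-19-1-8 11-25 3-15 2-4 4 2 5 6 16 33 18 19 6 4 11 3 9 1 8-2 6-5 4-6 5-43 9-23 7-13 6-5 7-4 31-3 13-5 7-8 11-30 13-20 5-5 7-4 5 0 4 3 3 5 1 5-7 27-2 40 2 15 9 24-1 16-7 12-17 12-6 6-12 24-2 10 0 8 2 8 7 14 0 7-6 5-18 9-10 6-8 9-8 19-5 8-7 4-20 10-5 5 0 6 9 15 0 8-4 7-6 5-7 4-11 3-3 4 2 8 10 18"/><path d="M527 169l-8-1-6 4-17 26-2 8 2 15 0 9-4 13-5 6-4 1-2-1-10-12-6-4-24-6-14-8-39-36-6-8-8-17-7-9-18-21-20-14-5-7-2-6 0-7 9-27 4-22-1-14-6-14"/><path d="M177 17l-12 22-19 20-4 11 2 11 15 13 5 7 2 6-1 7-3 5-13 15-16 24-11 31-7 10-5 4-7 2-18-1-10-2-21-12-21-9-10-2-6 0"/></g><g data-elev="700"><path d="M236 527l5-5 3-8 3-33 14-27 0-5-4-3-10 1-9 6-6 9-9 21-20 19 0 7 3 8 7 6 8 4"/><path d="M313 409l16-1 9-2 6-7 2-4-1-4-5-2-11-1-11 1-8 3-8 6-3 5 4 4z"/><path d="M422 369l5 1 6-4 4-7 0-6-5-4-31-11-7-5-3-10 0-20-7-21-6-9-11-8-18-4-15-1-9 5-5 8-2 9 0 8 4 7 7 4 22 9 16 19 19 10 15 16z"/><path d="M469 334l6 0 7-3 17-14 5-12 0-7-3-4-6 0-6 5-19 28-2 4z"/><path d="M17 241l8 4 8-3 12-17 4-12-3-8-9-6-11-2-9 3"/><path d="M367 238l10 1 9-3 6-5 0-6-8-8-25-13-26-18-12-3-6 1-4 3-2 8 5 8 20 13 21 16z"/><path d="M214 193l12-3 9-8 12-29 2-10-1-5-26 3-29-6-8 3-6 5-3 8 3 20-2 6-5 6-1 3 7 3z"/><path d="M252 129l2 1 4-1 7-7 3-7 0-9-10-27-12-25-7-8-6-2-7 4-4 7-2 11 1 12 6 13 18 22z"/><path d="M174 73l3-1-2-4-2 2z"/><path d="M267 17l-7 10-1 6 1 5 5 5 15 10 7 16 4 5 6 3 5 0 7-3 6-8 4-7 0-8-4-7-16-11-9-16"/></g>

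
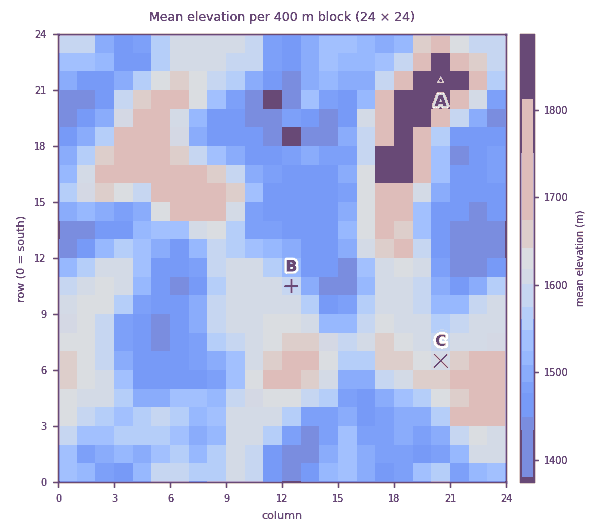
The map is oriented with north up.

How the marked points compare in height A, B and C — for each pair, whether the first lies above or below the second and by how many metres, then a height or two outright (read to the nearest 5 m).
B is below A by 290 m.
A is above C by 280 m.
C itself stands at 1610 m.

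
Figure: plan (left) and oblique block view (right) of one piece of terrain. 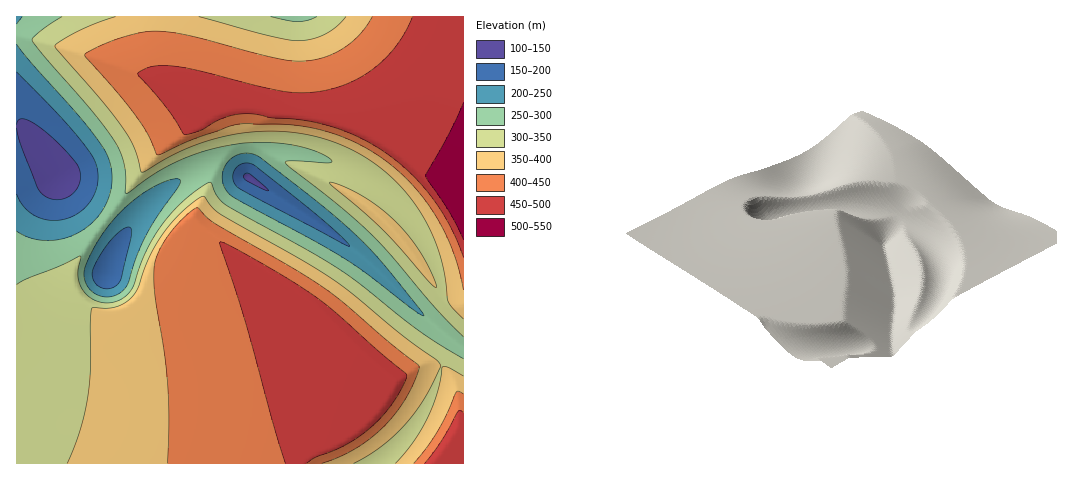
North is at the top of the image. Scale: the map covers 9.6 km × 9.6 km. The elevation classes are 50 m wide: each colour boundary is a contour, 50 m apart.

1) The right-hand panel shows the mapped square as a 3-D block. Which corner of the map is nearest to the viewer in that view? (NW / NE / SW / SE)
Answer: SE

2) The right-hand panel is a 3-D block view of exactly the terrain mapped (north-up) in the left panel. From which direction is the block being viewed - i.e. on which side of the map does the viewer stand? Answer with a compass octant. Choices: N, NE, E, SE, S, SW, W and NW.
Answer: SE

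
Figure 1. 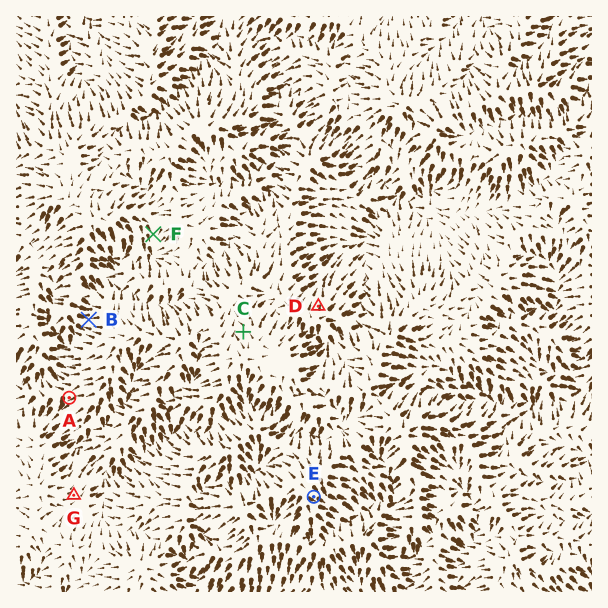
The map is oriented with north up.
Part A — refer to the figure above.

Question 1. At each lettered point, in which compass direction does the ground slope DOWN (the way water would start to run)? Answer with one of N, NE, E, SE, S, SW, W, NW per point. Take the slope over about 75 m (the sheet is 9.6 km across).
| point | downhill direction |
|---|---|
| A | SW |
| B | W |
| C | NW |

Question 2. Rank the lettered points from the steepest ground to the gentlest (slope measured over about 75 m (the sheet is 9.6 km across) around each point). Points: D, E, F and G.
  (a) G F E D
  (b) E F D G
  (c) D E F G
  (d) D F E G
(c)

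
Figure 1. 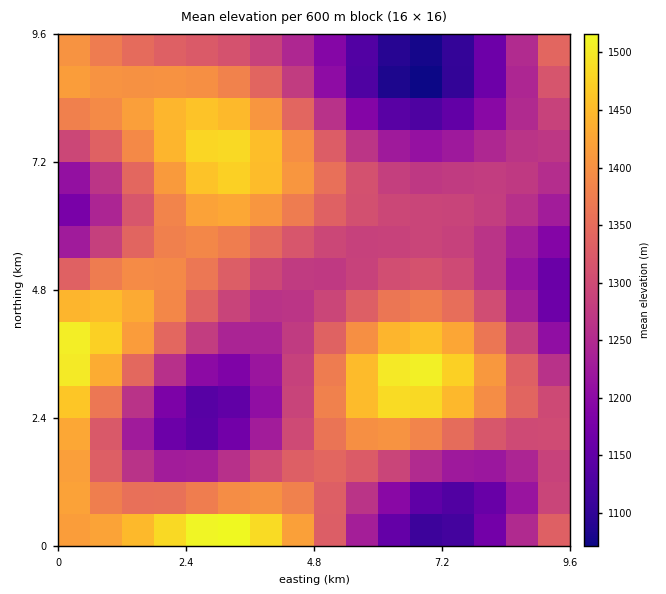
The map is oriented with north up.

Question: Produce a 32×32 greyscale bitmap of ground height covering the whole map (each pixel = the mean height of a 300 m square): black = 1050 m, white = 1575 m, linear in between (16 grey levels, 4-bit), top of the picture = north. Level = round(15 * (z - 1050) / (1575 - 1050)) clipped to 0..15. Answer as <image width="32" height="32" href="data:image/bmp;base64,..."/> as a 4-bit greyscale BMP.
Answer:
<image width="32" height="32" href="data:image/bmp;base64,Qk12AgAAAAAAAHYAAAAoAAAAIAAAACAAAAABAAQAAAAAAAACAAATCwAAEwsAABAAAAAAAAAAAAAAABEREQAiIiIAMzMzAERERABVVVUAZmZmAHd3dwCIiIgAmZmZAKqqqgC7u7sAzMzMAN3d3QDu7u4A////AKq7zN3u7t26l2QyIiI0Z4m6qru8zd3MupdlQyIiNFZ4uqqZqqu7u6mXZUMyIjNFaLqZiIiImZmZiHZUQzM0RWe6mHZmZneIiIiHZlVERFVnuodlVERVZ3iJiId2ZlZmd7qHZEMzNFZ4iZqZmId3d3fKl2QzIjNFaJqru7qpmId3y5hlQyIjRWiavMzMu6mId9ypdlQzM0Vnmrzd3cu6mHfcuodlRDRFZ5q83d3cuph23cuodlVEVWeKvM3dzLqHZd3MuodmVVVniavMzMuph1TdzLqYd2ZmZ3iau7u6mHZUzMy7qYd2ZmZ4iZqqmYdlQ6u7u6qYd2ZmZ3iJmYh2VEOZqqqqmYd3ZmZ3eIiHdlQzeImaqpmYh3dmd3d3d2ZUQ1Z4iZqpmYh3d3d3d3dmVUNFZ4iaqqqZiHd3d3d3ZmVUNFZ4mqqqqpmId3d3d3ZmVTRWeJq7u7qpmId3d3d3ZmVEVnmrvMzLqpiHd3d3d2ZmVWeJq8zMy7qYh3ZmZmZmZmd4mrzM3Mu6mHZlVVZmZmaIiaq8zMzLqYdlVERFVWZmmZqrvMzMuph2VDMzNEVmZ6qqq7u7u6mHZUMiIiM0VneqqqqruqqYdlQyERESNFZ4uqqqqqmZh3ZUMhAAEjRWeLqpmZmIiHdlQzIRARI0VomqmYiHd3d2ZVQyIRESNFaJ"/>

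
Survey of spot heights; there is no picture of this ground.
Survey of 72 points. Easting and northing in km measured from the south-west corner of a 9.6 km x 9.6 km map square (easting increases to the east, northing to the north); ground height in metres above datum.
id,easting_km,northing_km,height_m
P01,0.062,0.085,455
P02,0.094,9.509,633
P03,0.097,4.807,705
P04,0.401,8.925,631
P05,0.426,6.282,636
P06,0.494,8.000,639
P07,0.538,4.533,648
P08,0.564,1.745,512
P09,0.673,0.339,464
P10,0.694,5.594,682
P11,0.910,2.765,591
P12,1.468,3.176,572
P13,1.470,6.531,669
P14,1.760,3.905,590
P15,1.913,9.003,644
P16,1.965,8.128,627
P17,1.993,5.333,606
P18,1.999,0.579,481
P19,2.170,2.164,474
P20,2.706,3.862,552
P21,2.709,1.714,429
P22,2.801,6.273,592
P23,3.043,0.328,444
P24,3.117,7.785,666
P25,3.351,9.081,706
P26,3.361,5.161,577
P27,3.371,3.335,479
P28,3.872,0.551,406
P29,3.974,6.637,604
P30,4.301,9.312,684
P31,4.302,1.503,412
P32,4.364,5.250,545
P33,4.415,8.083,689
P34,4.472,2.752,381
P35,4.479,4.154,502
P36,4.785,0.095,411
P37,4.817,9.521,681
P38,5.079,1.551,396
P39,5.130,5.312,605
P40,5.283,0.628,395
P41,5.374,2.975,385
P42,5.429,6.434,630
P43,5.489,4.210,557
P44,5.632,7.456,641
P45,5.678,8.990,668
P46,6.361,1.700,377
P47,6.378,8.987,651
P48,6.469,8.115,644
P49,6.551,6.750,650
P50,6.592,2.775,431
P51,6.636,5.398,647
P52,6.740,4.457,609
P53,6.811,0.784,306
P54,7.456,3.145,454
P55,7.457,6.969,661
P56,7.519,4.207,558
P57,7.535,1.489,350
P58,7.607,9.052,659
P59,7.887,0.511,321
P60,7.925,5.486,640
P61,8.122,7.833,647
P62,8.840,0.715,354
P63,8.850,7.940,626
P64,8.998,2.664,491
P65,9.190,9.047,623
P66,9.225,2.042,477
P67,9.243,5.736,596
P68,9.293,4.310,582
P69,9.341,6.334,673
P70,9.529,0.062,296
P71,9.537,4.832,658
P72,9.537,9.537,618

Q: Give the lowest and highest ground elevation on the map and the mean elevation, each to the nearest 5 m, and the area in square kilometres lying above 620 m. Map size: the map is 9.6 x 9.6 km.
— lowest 295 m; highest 715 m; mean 555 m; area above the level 39.5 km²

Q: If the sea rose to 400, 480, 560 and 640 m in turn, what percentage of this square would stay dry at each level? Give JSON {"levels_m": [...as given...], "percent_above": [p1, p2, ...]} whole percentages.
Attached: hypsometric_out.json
{"levels_m": [400, 480, 560, 640], "percent_above": [87, 72, 59, 31]}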